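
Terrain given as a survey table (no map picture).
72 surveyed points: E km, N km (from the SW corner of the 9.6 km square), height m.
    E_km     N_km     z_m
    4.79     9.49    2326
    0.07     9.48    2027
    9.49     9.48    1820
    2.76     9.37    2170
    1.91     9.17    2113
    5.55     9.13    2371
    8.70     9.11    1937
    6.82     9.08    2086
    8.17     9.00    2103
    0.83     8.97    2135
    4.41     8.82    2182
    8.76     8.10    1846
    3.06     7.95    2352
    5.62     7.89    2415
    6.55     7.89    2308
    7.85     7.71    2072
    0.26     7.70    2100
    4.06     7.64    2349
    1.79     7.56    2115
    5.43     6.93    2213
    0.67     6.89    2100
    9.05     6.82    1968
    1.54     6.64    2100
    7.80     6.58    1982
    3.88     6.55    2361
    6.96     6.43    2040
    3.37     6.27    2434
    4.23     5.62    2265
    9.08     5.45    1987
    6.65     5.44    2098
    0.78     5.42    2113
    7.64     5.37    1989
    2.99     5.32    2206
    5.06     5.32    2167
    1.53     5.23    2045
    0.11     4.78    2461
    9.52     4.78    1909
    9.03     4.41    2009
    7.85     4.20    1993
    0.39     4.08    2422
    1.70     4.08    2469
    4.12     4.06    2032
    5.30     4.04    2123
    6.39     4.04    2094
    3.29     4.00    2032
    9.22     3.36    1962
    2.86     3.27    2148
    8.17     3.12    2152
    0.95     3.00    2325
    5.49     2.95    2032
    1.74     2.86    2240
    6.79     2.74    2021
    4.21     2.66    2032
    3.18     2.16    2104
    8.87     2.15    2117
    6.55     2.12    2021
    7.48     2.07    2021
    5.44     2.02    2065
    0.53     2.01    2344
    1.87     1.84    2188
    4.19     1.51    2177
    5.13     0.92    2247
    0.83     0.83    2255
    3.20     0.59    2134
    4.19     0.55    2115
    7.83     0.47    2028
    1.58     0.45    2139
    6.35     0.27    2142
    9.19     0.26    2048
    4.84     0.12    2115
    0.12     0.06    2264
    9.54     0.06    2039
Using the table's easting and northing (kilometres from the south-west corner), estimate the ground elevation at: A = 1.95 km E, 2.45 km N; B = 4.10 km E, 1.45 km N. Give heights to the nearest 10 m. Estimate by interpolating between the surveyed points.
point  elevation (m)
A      2270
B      2180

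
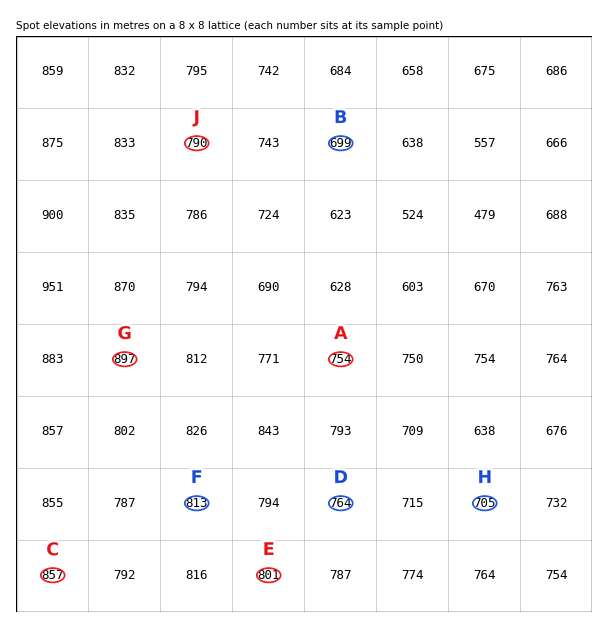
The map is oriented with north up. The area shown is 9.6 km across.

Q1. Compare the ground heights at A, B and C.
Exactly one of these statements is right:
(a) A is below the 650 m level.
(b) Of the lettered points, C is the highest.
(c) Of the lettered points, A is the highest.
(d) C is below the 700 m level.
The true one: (b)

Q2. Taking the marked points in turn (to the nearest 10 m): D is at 760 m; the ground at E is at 800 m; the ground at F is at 810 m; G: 900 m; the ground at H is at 700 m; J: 790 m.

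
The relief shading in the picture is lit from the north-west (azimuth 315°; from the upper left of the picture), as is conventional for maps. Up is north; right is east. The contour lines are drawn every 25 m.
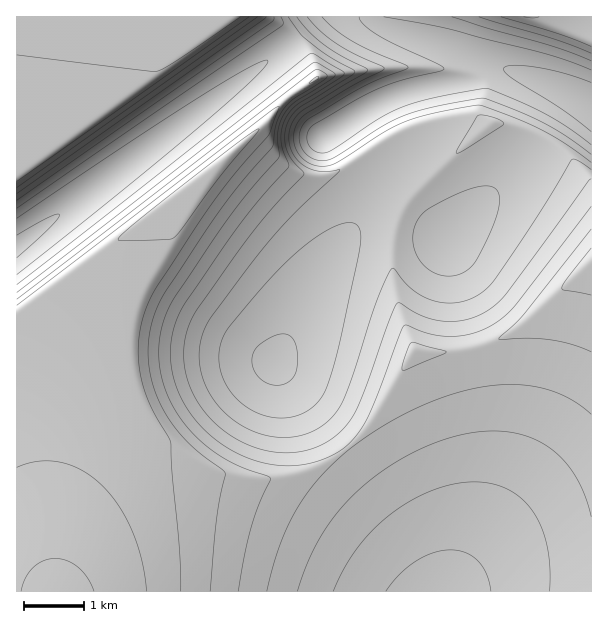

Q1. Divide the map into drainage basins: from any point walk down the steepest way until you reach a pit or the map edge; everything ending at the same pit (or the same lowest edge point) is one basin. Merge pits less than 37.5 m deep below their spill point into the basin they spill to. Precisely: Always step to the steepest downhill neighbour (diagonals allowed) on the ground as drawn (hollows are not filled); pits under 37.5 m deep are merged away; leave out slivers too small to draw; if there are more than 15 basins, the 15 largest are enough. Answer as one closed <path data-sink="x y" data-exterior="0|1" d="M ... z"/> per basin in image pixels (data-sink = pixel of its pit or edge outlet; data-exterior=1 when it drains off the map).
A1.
<path data-sink="275 363" data-exterior="0" d="M464 121l-24 0-30 7-27 14-42 28-17 6-22-1-14-6-36-31-3 0-39 36-111 80-55 43-2 62 1 109 6 77 6 43 2 4 3-1 1-15 6-19 12-24 15-21 16-16 15-10 18-10 25-6 26 0 46 10 35 0 36-10 30-16 25-23 14-21 36-60 42 2 34-9 32-18 68-62 0-80-6-7-28-26-31-18-30-10-5 0-7 6-6 2z"/><path data-sink="591 107" data-exterior="1" d="M591 16l-575 1 1 575 39-1-7-46-6-77-1-109 2-62 55-43 111-80 39-36 3 0 36 31 14 6 22 1 17-6 49-32 29-12 21-5 24 0 18 9 7-6 8-2 22 6 26 12 22 17 24 25z"/><path data-sink="438 591" data-exterior="1" d="M591 264l-67 61-32 18-34 9-42-2-36 60-14 21-25 23-30 16-36 10-35 0-46-10-26 0-25 6-18 10-15 10-16 16-15 21-12 24-6 19-1 15 531 1z"/>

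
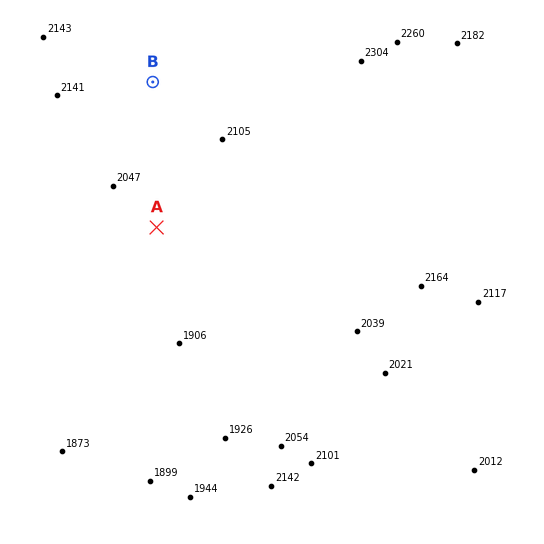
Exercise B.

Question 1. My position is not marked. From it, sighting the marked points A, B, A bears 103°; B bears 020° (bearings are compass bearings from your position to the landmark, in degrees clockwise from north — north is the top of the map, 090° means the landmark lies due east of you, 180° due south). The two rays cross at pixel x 104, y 215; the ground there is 2030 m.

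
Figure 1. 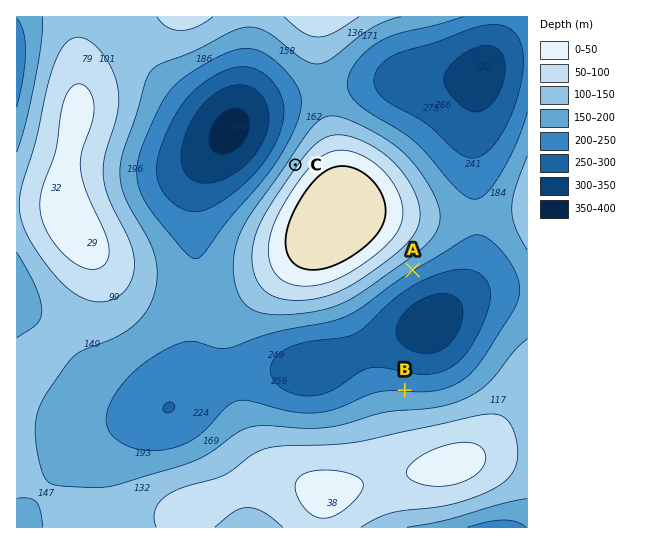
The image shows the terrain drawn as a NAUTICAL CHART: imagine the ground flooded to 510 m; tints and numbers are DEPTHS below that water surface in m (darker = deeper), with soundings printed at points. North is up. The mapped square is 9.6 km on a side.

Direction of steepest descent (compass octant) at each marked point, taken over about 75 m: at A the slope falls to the SE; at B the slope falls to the N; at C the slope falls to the NW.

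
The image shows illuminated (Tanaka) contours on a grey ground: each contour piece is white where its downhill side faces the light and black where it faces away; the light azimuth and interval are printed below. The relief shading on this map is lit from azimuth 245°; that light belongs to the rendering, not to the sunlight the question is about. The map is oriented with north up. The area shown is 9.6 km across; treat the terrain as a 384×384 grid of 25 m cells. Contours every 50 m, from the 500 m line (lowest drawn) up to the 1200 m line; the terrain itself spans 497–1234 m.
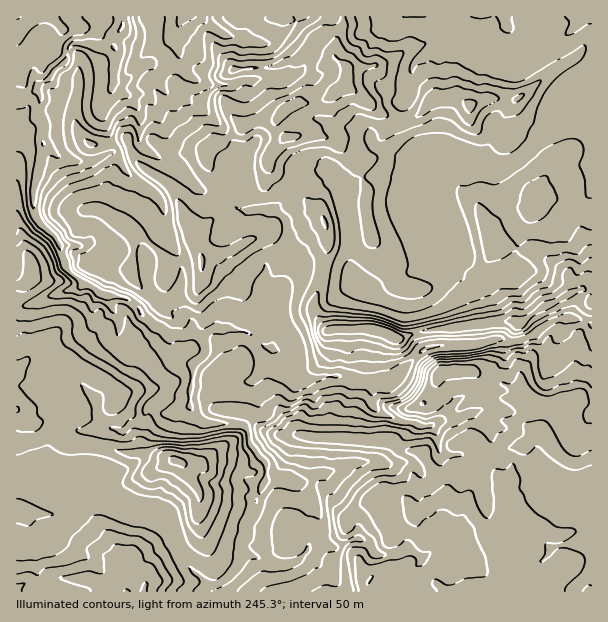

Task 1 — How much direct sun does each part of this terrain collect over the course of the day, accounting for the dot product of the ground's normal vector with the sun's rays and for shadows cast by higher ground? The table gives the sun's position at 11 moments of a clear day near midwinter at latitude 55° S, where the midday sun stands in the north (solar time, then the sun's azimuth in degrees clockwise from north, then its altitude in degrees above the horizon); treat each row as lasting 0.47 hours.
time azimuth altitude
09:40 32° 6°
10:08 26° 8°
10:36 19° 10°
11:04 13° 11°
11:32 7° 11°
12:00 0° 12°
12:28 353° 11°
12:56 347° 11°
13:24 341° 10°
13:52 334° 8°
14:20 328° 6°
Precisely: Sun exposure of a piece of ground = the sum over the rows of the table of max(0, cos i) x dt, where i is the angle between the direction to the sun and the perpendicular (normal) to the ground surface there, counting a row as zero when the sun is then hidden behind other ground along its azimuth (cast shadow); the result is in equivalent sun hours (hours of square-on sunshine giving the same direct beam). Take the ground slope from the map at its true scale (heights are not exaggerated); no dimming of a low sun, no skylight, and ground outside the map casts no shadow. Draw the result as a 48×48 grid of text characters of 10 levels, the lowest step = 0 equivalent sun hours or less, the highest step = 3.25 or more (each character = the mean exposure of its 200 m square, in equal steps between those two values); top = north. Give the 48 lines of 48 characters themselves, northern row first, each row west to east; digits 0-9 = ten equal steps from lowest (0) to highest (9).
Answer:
312243321112235510011104664332334442235442222235
112100002322233451000035535334444432233344222244
122102111332333247654565245565664212311122122453
211014543411344326899852232567641233333222235520
200253223134342343221101212221112455554443464001
002322222334345310012345554332023456677777730012
032432234222323567555676532025322465467556301122
623332245634454323455541100001344400021000012232
331234446644454621553211100000034100000000022333
332225875656445563000134332100000000000011112333
321111441332544541001300001211000000000011124433
323200011262121200004100000023210011100001244322
313553463036411011121000000011111212222213443222
324567654201442002220012221012222222234444443333
325666544420043222220002343123222222234443333322
334444444432035432200012353222222222223333222223
531112123433225443333301234222332222212322211133
561001012233213322344321113223332222211322212234
685000012223311234431011012221333222221333334434
466223532222321343100011100110123222221122245655
234312232222221210000121111111112222232001013776
323630001222212110011112231221123333332122333346
200010000021112000122122422222222333333455676553
001476200001010001122123423432211123445568777202
346665543200100001222122369998743456789987730000
666533454430000000012120179999999999975433100010
555333323344001023320121110000267310000000003344
443355443333554223343111100000000000000223463443
321235665333320354433422100000000069999977633334
212222366543333531123331000000000265433464434444
122232125654422222223433220000001420000233355666
433333122211122334444556666420247720012222267654
333223221111012135554479765664366210111101333221
132211200024455100026687766668710000134344443223
001222232476667777614655777888884123665333224323
000134577769999996310000000112236864322444212333
001000001235688742230000000000001233222322221254
111110000043002221121000000000112135433342222111
222222222200001101100100000146875434333233222221
322222321000000332212421013466455443332212222223
554344322000001112213333225531222332232222222222
122322443210001011113333323411122211013232233222
111233355542000011123223431100120111112322222322
222234446654210011132222010000110111221222222222
333333344543320011211221232473001013221222222333
445655323345430011243103433236764343222232223322
764554432244443101445665442224212433334323323112
321001123321001235444454444212222223433332332222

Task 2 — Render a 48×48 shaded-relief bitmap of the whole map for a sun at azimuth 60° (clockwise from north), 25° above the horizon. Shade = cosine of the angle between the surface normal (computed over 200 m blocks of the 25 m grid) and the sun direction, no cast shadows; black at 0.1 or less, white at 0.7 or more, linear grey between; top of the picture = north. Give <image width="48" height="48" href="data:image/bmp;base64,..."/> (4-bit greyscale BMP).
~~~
<image width="48" height="48" href="data:image/bmp;base64,Qk32BAAAAAAAAHYAAAAoAAAAMAAAADAAAAABAAQAAAAAAIAEAAATCwAAEwsAABAAAAAAAAAAAAAAABEREQAiIiIAMzMzAERERABVVVUAZmZmAHd3dwCIiIgAmZmZAKqqqgC7u7sAzMzMAN3d3QDu7u4A////AMt2d3d4rNzJZneJmZmDF5iIeIiZmZiYiLmImZd4rO23eXeamIhhKKmYiZiHiZiIiamZmHV5zex1ipiHd3ZSe5ipeIh2mYiImpiYdmeL3tlFm5ZVaHZDqmd2d4dnmIiImYiId3i8zbYmq6dWeHY1giZmiHZoiIiImXiIh4rMu4MXu6dWeZUDU1dniHZ5iIiIiZmZmJqpmGEHvLlmipMFVWdoh2eYiJmYibupiJmHZTAYzMp2mnJFRneJh4mYeJmIiJmIiIhkMyE63cuHqFV1VpqpiJmHeZiIiYiIiIdSNDJ7zbuYZUZmZ6qIeJmHiZiIiIh3d3ZDM0es3cyTE0VWZ3VFiYmIiIh3iHd2ZmVndp3d3e0wAzMzQzJYyWd4d4d5mHd2eJu6rN3LvfoANFVmZ3qrx2ipd3ebmXiJmruZze3LqrMUaKuru83bdWmpdmi6mpqZiZd6zMumVmeFa8u83bdDRmiHdnmpm8upmoaLyqpyWJqImrq821M0d3eHZnmpmrqZmXeby6t0iqqKy5m8yqgyWIdmaJypq6qZmHnN3LuFiZmauniZiIcwF3Z4mc6pq6mYiK3sy6uGeJmqpkRURWYwGLu8ud2ompmZrN3KuqqoaJq6hSAkVERmasu9usyomomr3cypvLm4aKuoZAAkQhSqmZmZmJqYm5ms3Lup3aiWeIh3YgBXZY76dVVmNJiJq6qbzMys1jdlhmeIUQWszv/ZiIiHV6mIhpmr3dy8UGdGdniYUlzt3tupmZmZiZeHQZqrzuphBXVHiIiYZHzbqZiIiImZiXaHZ4it+zACZ3ZGqYmIdWrKiHeJmYiImXdleXnfsANXh4c2qZmIdlm5h3iamId3iHU1mnv/MXiIiIYnqZmHdleqdnmqmIdVd1RZu679JGd4iJUoqZmIdUWqZoqpiIY1mHiamO/0BFZ4ioJLuYiZhTXLV7upiHU3qYmZiP9gFWd5qmF7qpmahEjrWcuYiHRImIiYifsBV3iaqkKrqqmYVFvpasqYh2RpmHiZmfgEaJqquSW6mYd3Zo3YarqYh2WJh3iZqvk1eZq7kzmoeIVneKy3abqYh3eah3mqq/pWiYm3FJp1eXVHmruWeaqYd4mph4mqquuHh2hxW5ZEmnNJuplliaqYeJmIeHiaqsuVM2gjuGZGmXNImHVHqqmYiYdmeIiJqsxyFKk5loZXmWVEZ3aLuYiId2RWeZmJmrxiS+dLqId4lDdViaqqp1eHZTN4iZmYmutTfddqh3iJQXhnmpiJdHqHZSSYd5qZmblVjLiIZoiFFal3iZd3WNyFVkepeKupmZhVesqFRoeGSKmJiZd3rtuVaJvLurupiLllaspyV3mWRXZ4iHZp3KunmrzMypqpiaiHastkZol0AnmZh2VZy7ypmru7qYeJmZeJitxjV5l0J7uod2R83M26mZqZiIiImoiKqqlTR6lke7qWVWau7cqqmZmIiImIh5h4iZpyKKlnl1VWVWi97LqpmYiaqImZiIiJqZqBKLuGMTVWeXebzLmZh4qqp4mZqg=="/>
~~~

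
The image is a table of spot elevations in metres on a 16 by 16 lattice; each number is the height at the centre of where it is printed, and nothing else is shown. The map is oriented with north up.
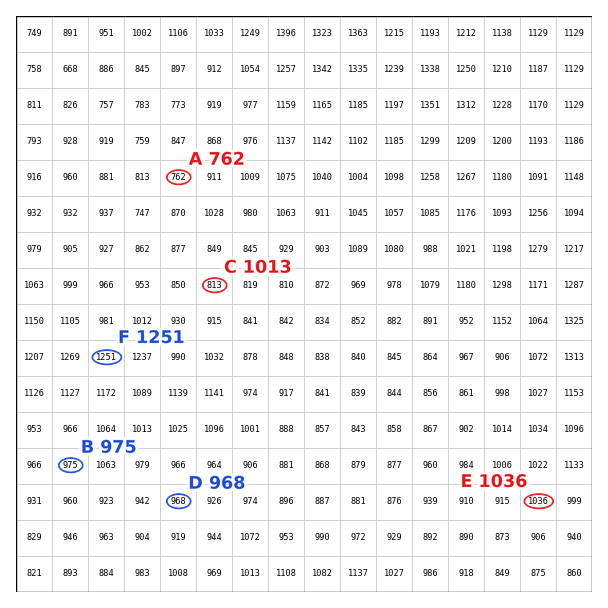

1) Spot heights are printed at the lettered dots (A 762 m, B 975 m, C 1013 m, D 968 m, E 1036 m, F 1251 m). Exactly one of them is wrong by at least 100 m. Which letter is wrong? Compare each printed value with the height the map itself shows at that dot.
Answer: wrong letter C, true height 813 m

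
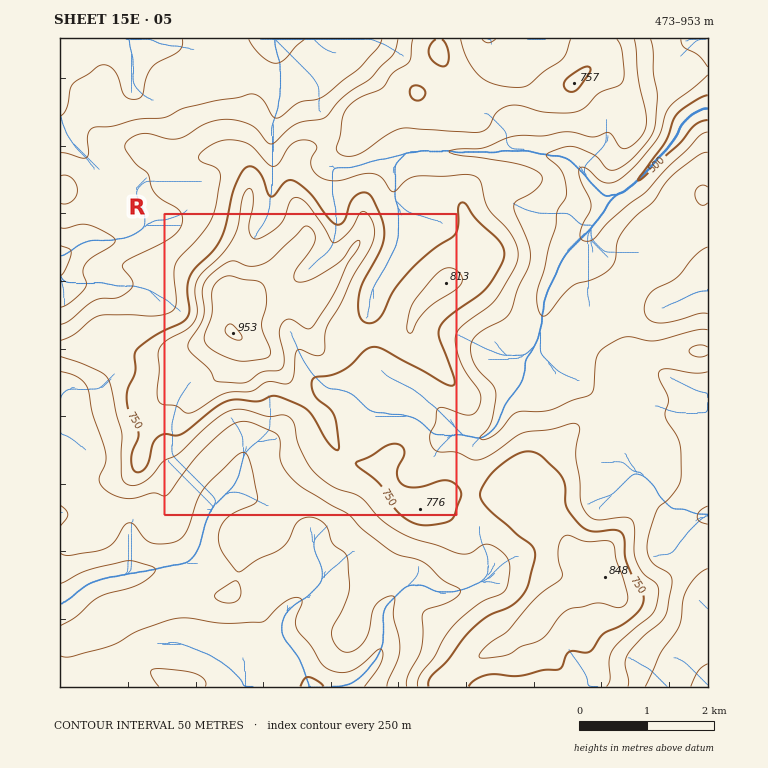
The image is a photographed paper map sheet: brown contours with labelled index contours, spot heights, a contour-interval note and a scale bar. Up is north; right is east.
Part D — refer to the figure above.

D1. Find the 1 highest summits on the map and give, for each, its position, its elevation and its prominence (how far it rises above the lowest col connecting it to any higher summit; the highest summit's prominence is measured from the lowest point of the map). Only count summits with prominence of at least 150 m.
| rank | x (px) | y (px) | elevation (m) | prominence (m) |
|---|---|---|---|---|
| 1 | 233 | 333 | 953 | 480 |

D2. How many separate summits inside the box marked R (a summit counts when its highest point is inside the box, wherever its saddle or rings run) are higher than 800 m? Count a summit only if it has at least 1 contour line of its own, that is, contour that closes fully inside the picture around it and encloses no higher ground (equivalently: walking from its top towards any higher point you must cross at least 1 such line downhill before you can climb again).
2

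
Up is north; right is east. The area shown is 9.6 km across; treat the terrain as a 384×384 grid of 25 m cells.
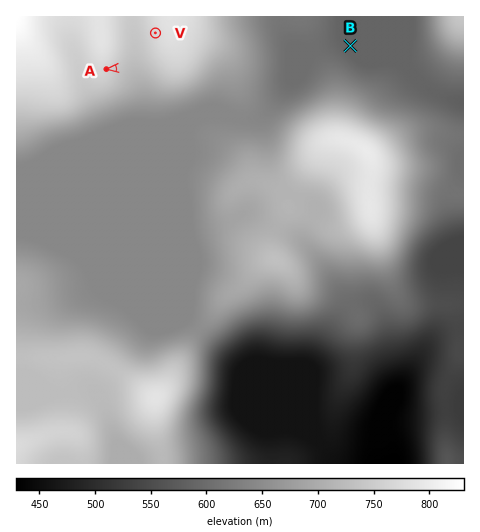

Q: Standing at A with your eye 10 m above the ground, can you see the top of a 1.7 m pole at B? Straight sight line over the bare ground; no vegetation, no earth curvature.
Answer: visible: false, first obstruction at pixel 152 65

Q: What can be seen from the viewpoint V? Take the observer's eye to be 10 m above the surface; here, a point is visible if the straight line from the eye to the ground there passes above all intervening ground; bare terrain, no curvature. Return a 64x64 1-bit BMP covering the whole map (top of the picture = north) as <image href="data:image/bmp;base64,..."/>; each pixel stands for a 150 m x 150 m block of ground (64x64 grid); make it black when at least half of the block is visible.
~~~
<image width="64" height="64" href="data:image/bmp;base64,Qk0+AgAAAAAAAD4AAAAoAAAAQAAAAEAAAAABAAEAAAAAAAACAAATCwAAEwsAAAIAAAAAAAAA////AAAAAAAAEAAAAAAAAAAQAAAAAAAAgBAAAAAAAADgMAAAAAAAAP/wAAAAAAAA//AAAAAAAAD/4AAAAAAAAP/gAAAAAAAAh4AAAAAAAACAADgAAAAAAAAA/AAAAAAAAAH+AAAAAAAAAf8AAAAAAAAD/4AAAAAAAA//wAAAAAD////AAAAAAP///8AAAAAA////wAAAAAD////AAAAAAP///+AAAAAA////4AAAAAD////wAAAAAP////AAAAAA/////AAAAAD////+AAAAAP////8AAAAA/////4AAAAD/////wAAAAP/////gAAAA//////8AAAD//////wAAAP/////+AAAA//////4JAAD//////B/AAP/////8A8AA/////H4D4AD////8PwPgAP////4OA+AA////ngAB4AA///8HgAHgAB///gAAAeAAB//8AAAA4AAD//gAAEBgAAD/8AAA4EAAAH/wAABgQAAAH+AAAHDAAAAPwAAAf8AAAAOAAAAfAAAAAAAAAAAAAAAAAAAAAAAAAAAAAAAAAAABAAAAAAAAAAMAAAAAAAAABwfAAAAAAAAGB8AAAAAAAAQPwAAAAAAACA/AAAAAAAAYD+AAAAAAABAP+AAAAAAAMA/8AAAAAADwD/wAAAAAAOAP/AAAAAAA4A/8AAAAAADgD/wAAAAAAA=="/>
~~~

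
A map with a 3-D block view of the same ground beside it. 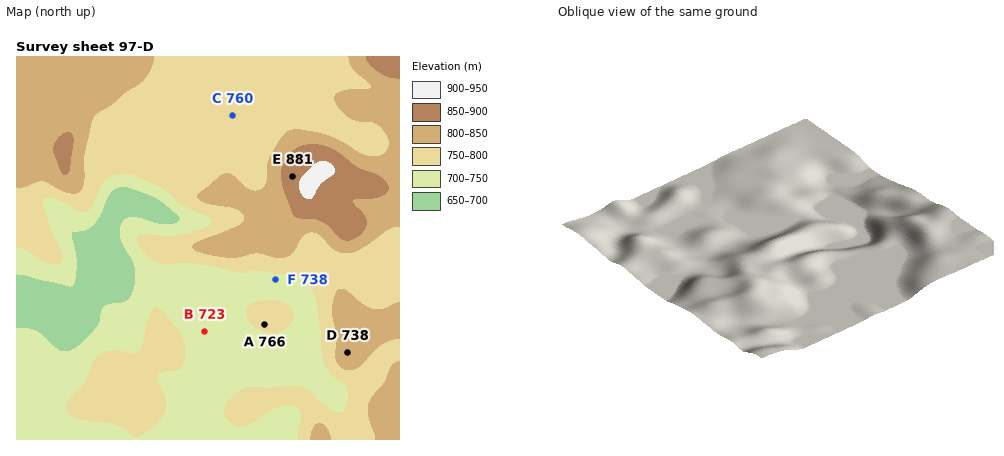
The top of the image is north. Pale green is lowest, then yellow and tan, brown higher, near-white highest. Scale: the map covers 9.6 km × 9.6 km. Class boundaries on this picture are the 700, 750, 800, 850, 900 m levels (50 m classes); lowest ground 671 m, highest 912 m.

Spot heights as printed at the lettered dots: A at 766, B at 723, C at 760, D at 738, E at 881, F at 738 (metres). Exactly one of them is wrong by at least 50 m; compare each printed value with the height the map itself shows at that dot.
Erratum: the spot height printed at D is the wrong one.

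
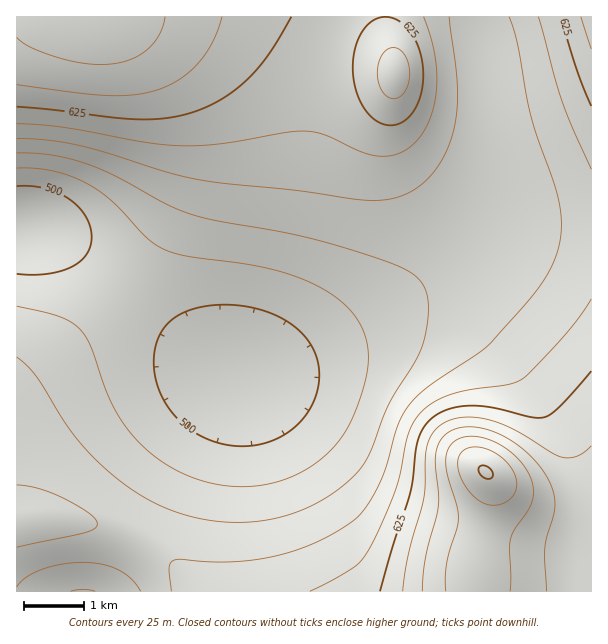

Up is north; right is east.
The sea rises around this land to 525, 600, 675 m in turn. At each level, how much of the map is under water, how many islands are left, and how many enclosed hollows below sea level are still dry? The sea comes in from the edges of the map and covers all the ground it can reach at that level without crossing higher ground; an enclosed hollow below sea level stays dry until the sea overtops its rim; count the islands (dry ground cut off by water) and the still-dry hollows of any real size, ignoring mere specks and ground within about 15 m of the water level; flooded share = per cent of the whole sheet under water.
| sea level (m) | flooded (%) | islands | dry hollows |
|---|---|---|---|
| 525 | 20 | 0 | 0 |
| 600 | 70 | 0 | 0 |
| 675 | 93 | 0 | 0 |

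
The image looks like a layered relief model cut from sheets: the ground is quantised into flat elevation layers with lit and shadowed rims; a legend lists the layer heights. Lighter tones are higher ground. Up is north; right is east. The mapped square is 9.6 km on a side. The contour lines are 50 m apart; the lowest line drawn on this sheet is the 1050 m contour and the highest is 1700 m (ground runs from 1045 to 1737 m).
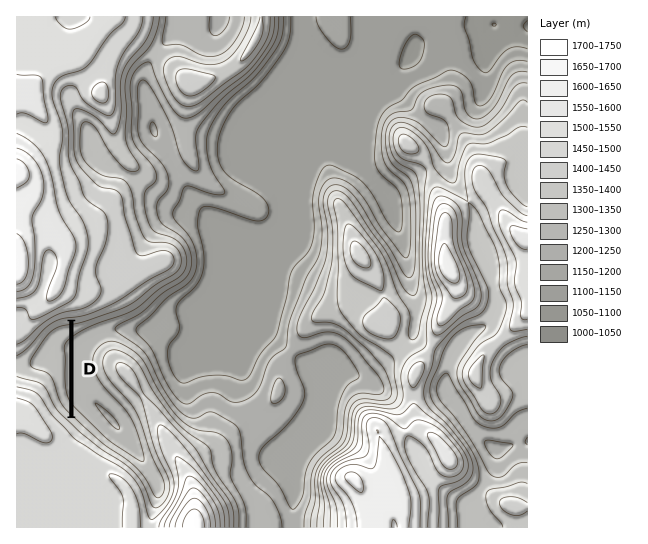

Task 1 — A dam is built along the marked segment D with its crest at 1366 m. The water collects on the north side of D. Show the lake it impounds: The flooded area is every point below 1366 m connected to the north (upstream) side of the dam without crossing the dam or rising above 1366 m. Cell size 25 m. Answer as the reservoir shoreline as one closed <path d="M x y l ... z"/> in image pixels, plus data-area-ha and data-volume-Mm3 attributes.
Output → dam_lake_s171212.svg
<path d="M69 323l-7 0-9 4-12 11-18 27 3 6 5 2 10 2 8 6 10 24 8 10 2-1 0-91z" data-area-ha="80" data-volume-Mm3="30.70"/>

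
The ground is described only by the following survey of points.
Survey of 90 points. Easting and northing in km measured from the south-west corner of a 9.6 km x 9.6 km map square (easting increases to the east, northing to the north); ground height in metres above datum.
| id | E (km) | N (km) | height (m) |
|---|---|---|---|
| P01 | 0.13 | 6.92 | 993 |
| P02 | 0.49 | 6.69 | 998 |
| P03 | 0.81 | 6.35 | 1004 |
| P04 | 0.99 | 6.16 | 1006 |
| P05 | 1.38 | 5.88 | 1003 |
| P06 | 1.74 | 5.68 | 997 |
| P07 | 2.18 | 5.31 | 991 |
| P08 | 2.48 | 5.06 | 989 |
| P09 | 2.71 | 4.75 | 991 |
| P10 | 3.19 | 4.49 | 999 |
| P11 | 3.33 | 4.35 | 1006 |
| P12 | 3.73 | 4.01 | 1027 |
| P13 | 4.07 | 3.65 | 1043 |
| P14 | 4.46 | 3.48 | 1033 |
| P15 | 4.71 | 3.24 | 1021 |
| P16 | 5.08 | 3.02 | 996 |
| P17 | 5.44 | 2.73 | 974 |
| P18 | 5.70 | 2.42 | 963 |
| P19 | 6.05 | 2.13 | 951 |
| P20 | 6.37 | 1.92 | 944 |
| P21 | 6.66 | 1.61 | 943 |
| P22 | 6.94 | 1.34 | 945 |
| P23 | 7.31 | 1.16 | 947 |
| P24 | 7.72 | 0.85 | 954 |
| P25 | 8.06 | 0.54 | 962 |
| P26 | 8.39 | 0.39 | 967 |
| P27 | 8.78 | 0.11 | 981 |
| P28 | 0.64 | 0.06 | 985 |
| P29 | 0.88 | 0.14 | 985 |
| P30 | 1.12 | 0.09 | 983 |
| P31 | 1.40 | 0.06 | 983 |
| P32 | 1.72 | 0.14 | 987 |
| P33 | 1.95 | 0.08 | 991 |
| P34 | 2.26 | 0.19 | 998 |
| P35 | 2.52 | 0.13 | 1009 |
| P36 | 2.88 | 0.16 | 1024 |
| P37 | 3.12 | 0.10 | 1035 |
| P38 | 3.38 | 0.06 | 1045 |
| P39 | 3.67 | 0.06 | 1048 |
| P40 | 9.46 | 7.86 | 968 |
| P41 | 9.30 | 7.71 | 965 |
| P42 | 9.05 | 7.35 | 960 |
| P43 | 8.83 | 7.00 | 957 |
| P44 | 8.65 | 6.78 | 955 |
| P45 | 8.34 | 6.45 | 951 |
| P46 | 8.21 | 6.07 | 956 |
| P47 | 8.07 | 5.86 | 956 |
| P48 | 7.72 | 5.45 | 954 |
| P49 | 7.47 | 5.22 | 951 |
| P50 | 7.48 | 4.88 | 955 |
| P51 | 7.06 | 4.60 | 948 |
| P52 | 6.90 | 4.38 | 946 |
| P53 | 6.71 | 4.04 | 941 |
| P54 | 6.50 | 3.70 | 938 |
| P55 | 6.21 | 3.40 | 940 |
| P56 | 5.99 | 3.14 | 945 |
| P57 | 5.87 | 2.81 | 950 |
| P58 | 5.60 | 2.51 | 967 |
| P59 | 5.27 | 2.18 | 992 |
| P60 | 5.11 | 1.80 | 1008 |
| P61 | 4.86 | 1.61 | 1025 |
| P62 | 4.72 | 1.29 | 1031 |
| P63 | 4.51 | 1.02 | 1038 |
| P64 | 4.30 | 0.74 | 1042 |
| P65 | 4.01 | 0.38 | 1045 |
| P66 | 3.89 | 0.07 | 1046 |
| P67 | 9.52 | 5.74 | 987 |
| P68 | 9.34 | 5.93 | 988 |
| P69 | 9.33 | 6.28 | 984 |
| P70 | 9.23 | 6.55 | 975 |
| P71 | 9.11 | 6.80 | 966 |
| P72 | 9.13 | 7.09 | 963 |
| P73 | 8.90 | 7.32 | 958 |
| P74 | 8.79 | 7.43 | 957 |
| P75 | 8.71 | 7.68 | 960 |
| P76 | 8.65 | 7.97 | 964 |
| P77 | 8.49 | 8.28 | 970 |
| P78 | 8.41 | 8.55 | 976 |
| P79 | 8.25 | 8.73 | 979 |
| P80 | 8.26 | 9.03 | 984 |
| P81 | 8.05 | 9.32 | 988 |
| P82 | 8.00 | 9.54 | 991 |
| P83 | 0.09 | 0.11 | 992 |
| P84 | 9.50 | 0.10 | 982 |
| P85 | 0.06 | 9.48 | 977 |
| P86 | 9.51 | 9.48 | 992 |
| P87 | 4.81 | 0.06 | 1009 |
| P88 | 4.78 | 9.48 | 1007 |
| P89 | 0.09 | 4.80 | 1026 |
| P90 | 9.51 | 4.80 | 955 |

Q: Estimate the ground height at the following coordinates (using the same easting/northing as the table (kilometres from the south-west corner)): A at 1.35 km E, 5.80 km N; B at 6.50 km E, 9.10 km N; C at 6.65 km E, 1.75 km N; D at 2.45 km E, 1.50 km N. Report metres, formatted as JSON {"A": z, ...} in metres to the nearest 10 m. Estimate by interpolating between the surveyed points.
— {"A": 1010, "B": 990, "C": 940, "D": 1020}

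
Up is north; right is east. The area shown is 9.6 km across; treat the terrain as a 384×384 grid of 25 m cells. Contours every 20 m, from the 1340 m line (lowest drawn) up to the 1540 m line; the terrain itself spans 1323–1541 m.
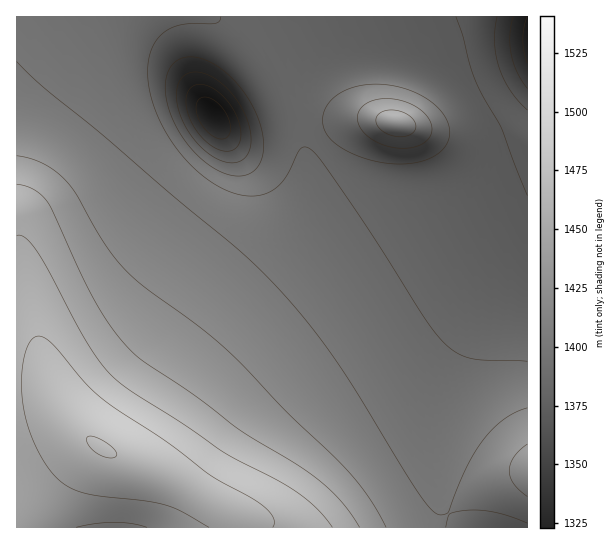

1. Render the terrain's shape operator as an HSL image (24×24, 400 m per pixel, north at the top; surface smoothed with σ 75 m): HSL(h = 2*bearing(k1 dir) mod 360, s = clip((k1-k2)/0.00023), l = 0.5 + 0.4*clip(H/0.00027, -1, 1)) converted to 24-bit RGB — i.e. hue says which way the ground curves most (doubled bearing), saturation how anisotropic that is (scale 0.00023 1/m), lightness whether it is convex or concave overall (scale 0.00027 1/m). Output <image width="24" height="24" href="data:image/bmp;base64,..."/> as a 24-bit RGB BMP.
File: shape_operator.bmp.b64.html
<image width="24" height="24" href="data:image/bmp;base64,Qk32BgAAAAAAADYAAAAoAAAAGAAAABgAAAABABgAAAAAAMAGAAATCwAAEwsAAAAAAAAAAAAAmG+Cn2iIoWWLmGiKh3KHcYOBZo9+ZZt/bp+KdKGgdJamcZKrb5mtc6SofZiSjHyJkWmMj2KRgmWOgmePp2CHqFaXnFehhmSWkW58mmZ8nmWAmmyJiXaScoaZZaCpXrSyYrazaKmybpmsc5GleI6bfoqQjHp+kmp7kmSCjmaKgWuKc2qLj2SbrFqvlVqugGiljmx9lGp7k3OCin2TeYufbpivZqO4Y6y5ZK+yaJ+ldJCVe4qJiIB5jXZwkWhokWRvjmh6iW6EfnGGcG6JaGyOeGOfhmOvem+tjW2Ei3iCgJCMeaOgcqmwbaOzbJuucJSido6SdYaGg4J0iX5tjXloj3Jmj2tnjGtviHB6hXWCe3WEcXOHaneMZ4CRaomYdY6gi3WLfpCEdKeLbbGbba2mcpmfeIWQhnmIiHN1hnBvhXZtiXpri3lrinZtiXNwhnR1hHh9gXqCeXiDc3mGbn2KaoiOapOJbJl1fYeKdaJ5arJ7aKyGcJeKeYOFhnJ0i2xrjGtqi2xrhXRxhnpyhnt0hXp2hHl4g3p8gnx/f3yBenqCdnyFcYGIbYyLbJCAa5ZtfZR6d65tarBnaZxvdIJ2gnByiWprim1riXBuh3NyhHd3g3t6gnx7gnx7gnx9gX1/gX2Af32Be3yBeH6DdYOGcYmEb416cZFtg590g7JpfKdqeIlzfHN5f291hm9xh3Ryhnd2hHl5g3t8gnx9gn1+gX1+gX1/gX1/gX2AgH2BfH2Ben+CeISEdYaAc4l3d4xxi6dvjbFohZxvgnd9fm2EgXGCgXd6g3p5g3x7gnx8gn19gn1+gX1+gX1/gX1/gX1/gX6AgH6Afn2AfH+BeoKBeIR+doZ3e4h0kqxrkq5ph5N0fHSDemyHfnKEgnqBgX19gn59gn19gn19gX1+gX1+gX1/gX1/gX5/gX6AgH6Af36Afn+AfIGAe4J9eoR5foV4l69plKprhYt4eXCFeGyHfXSEgXuBgX19gX59gX59gX59gX1+gX1+gX1+gX5/gX5/gX5/gH6AgH6Af35/foB/fYF9fYJ8f4N7mbFok6ZthId5d22HeG2HfXaDgXyAgX59gX59gX59gX5+gX5+gX5+gX1+gX5+gX5/gX5/gH5/gH5/gH9/f39/foB+f4B9gIF9mLFokKBwgniFd2uIeG6HfXeDgH1/gX59gX9+gX9+gX9/gX6Bgn2Agn1/gX5+gX5/gX5/gH5/gH5/gH9/f39/f39/gIB+gIB+lbBpjJlzfXaFd2qJeW+GfniCgH1/gX9+gIF+foODfH+Hf3qHhnqFg3x/gn1+gX5+gX5/gH5/gH5/gH5/gH9/gH9/gH9/gH9/lKV7ipB7fXKHeWqKe3GGf3qBgH5+foJ+eouGc4+XbXSchmyZkHKIiHl7g319gX5+gH5/gH5/gH5+gH5+gH9/gH9/gH9/gH9/nY6HnHWTjmaXgGiOfnOGgHuBfoJ+d5CCaK2fV57BXEjCtky2omR1j3x1hIB8gX59gn17g354hIF2g4R3f4J7f4B+gH9/gH9/n4tsnmRul2OFjWuLhHWFgX2AeI58Y7eGSuPBJHTrmgvc1CR3tXFXlYtyhn96h3JxkmtcnXlGoaA/epxMaZBidIZ5fYF/f3+Amothlmtjj2hyiHF9g3l/fYd7aaxtS+t0JvrCNAC0pgB760ESxLZUl5dxjG12oEVhuRocy20OltgUHtY1P7SLZJKUeICEfYKEj4dpjHhsiHJyhHh6g4B8fJZ0adJXRf83J5dzMwAxnwAO4fQpncZajI91kliasybIyzPulZrmleP4Q6r+LFfWWlydcoaPY7eqhoR1hX52g3x5gn58god7hqdqm+ZI3/QMTAAsMwAvY9cdcvZBeLRldYWLUV2lKW3iU8n/muTyrn3j3R/srjG6i2KVY7aDVMWVgoJ7goB8gX99goF9hot5oK9l4co7zwAKbgBtEUy1Nv90VNpdcZxxdYiGXpmSOLp5KtUbvNISxVMOsiUumVJqgaNpV8NWTLtkgIB+gIB+gIB+goJ+jIx4qphl0E042QOcTQDbKtz1TuOaaax6eol8e4J9cod0bJJfg5xLn5VDmXVOjm5kh3p1kLpgfsFQY69KgIB/gIB/gIB/goF+ioR5nXVrt0x/ozHNPFrUVMrNaK2SeY2AfoJ+gIB/f4F9gIJ6g4R4hIF4gn96gX59h4d7tcFcrr9Ok6ZLgIB/gIB/gIB/gYB+hn57j3R7nWebdGGnZoapb52deYuFfoJ/gIB/gH9/gH9/gH9/gH9/gH9/gH9/gH9/hoR8wKZdwJ1OqYhL"/>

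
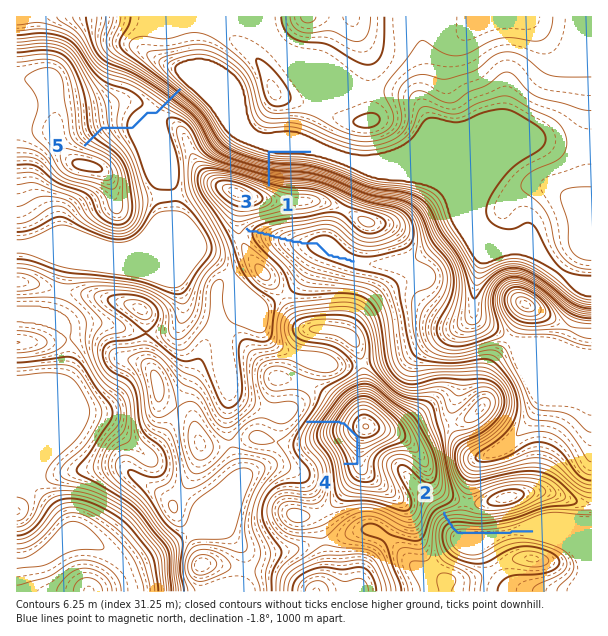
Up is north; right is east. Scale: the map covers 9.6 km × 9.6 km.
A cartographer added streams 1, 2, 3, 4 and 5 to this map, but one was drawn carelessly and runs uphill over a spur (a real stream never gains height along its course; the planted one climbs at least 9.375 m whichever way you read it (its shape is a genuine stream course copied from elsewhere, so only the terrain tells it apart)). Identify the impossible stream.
4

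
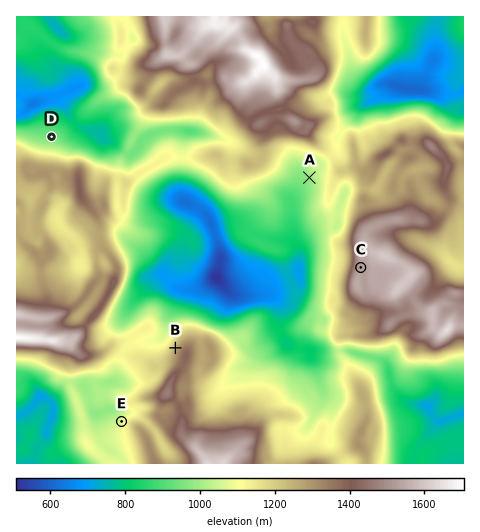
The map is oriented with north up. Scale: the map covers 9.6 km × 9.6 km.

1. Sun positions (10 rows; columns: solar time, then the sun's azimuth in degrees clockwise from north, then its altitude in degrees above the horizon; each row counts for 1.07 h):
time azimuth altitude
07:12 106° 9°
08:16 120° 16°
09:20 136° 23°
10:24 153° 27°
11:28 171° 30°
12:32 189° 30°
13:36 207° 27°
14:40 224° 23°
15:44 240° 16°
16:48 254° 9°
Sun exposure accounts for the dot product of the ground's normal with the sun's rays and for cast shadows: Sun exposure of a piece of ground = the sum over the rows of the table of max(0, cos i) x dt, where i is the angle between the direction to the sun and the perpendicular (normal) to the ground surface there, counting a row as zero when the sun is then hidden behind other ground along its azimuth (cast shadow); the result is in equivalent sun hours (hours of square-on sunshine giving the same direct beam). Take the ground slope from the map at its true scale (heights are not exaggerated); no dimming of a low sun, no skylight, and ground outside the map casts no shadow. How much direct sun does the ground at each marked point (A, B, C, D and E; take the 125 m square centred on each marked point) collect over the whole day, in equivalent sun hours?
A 4.3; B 2.4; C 3.6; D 1.5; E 2.9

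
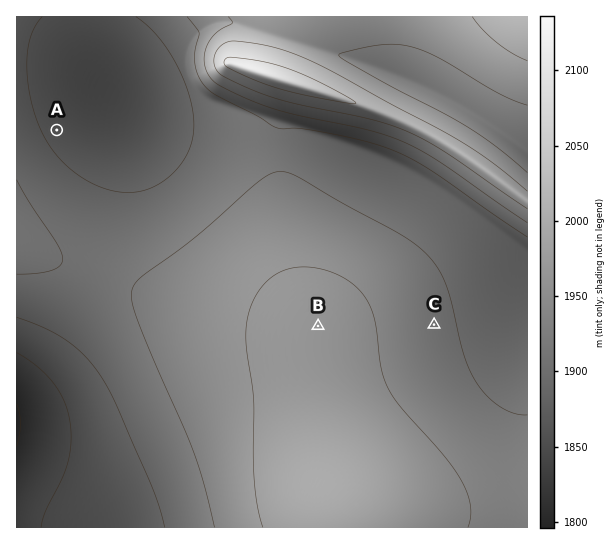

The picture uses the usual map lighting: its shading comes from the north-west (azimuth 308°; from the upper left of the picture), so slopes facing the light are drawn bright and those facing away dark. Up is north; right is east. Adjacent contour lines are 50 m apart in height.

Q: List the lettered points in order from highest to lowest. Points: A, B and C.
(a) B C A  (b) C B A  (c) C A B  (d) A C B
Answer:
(a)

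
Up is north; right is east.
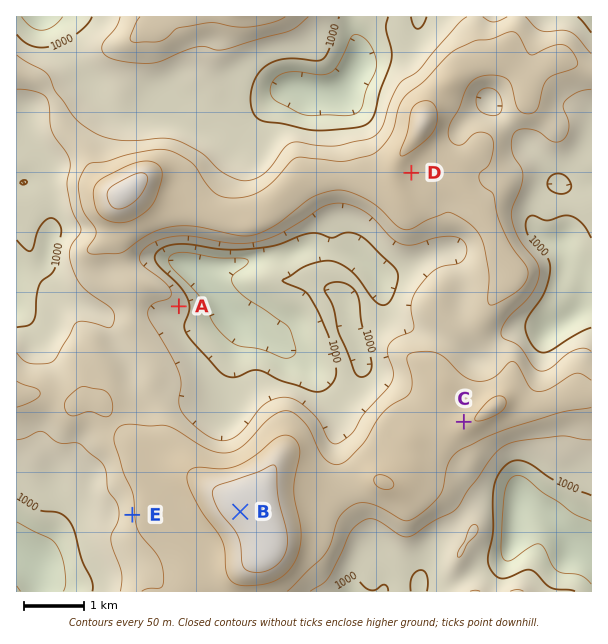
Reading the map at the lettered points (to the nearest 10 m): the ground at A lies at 1020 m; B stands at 1220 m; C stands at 1140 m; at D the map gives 1120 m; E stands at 1090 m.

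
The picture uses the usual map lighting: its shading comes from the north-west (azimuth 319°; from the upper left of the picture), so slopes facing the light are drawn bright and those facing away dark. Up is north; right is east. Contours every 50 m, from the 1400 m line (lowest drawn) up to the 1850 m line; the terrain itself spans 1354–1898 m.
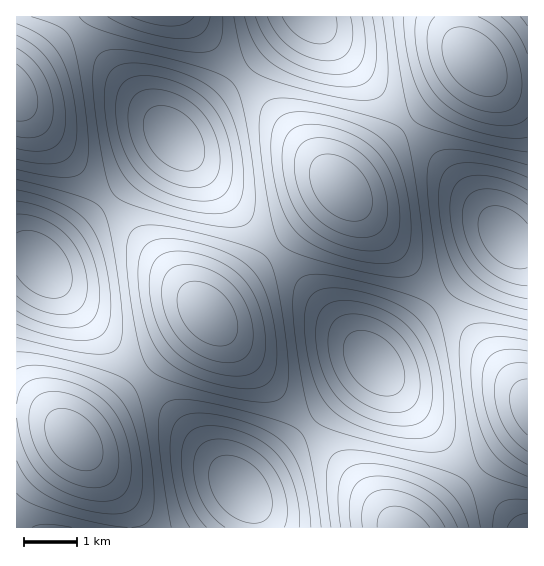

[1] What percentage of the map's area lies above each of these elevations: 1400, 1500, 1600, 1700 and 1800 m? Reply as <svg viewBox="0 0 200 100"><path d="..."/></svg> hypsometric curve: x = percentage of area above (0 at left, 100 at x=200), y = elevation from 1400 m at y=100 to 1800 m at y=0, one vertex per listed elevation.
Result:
<svg viewBox="0 0 200 100"><path d="M188 100l-28-25-40-25-58-25-36-25"/></svg>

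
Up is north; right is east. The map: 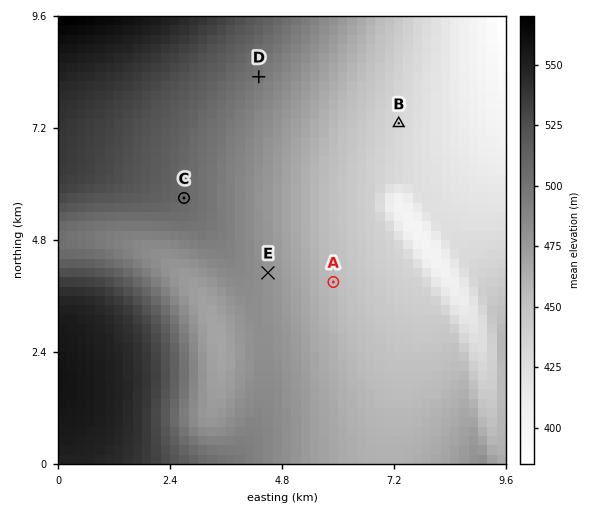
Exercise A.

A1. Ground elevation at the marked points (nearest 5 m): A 455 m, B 430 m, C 505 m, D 495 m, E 480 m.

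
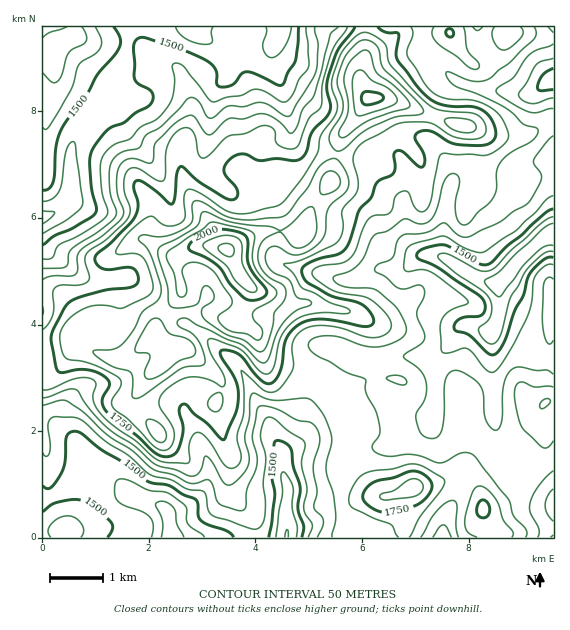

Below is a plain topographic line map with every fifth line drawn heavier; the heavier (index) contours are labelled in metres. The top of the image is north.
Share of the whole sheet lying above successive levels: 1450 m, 96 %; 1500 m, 87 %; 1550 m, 78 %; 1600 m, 67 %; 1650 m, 52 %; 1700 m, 38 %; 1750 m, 27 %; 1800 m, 18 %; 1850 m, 11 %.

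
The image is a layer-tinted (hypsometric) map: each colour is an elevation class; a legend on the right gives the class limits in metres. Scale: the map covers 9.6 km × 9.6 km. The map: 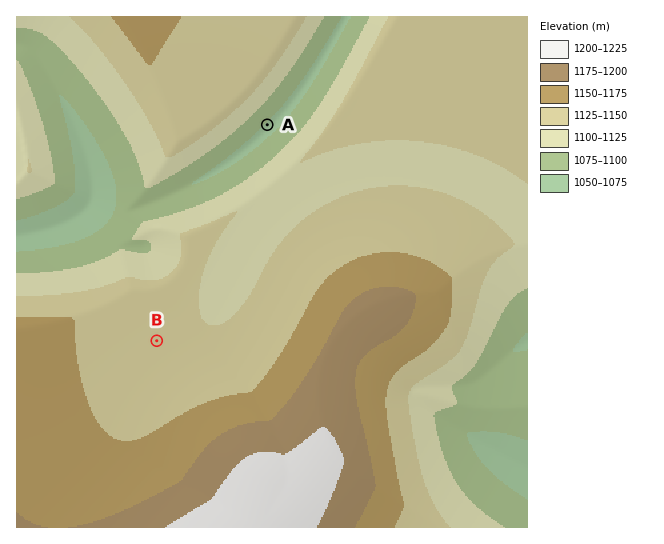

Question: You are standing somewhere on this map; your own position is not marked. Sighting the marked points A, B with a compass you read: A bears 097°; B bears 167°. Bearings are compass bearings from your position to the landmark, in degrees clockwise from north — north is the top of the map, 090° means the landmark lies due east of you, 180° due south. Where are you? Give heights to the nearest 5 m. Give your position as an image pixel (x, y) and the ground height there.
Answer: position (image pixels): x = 102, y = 104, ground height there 1100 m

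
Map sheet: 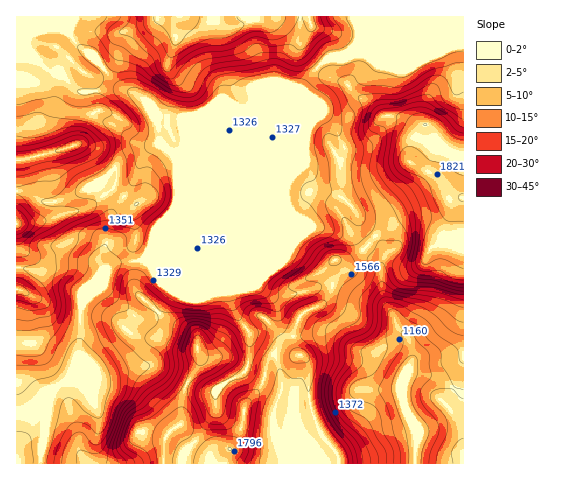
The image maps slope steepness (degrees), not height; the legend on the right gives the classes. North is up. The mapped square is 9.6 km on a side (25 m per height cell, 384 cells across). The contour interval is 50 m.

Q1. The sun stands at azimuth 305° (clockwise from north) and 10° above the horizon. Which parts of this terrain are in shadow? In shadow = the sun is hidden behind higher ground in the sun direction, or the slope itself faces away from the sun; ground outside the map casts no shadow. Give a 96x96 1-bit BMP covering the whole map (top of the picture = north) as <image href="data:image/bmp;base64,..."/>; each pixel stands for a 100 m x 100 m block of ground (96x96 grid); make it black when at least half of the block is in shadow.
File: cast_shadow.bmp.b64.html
<image width="96" height="96" href="data:image/bmp;base64,Qk2+BAAAAAAAAD4AAAAoAAAAYAAAAGAAAAABAAEAAAAAAIAEAAATCwAAEwsAAAIAAAAAAAAA////AAAAAAAAAAAAAAH/AAP//gAAAAAAAAP/AAP//gAAAAAAQAH/AAP//gAAAAAAYAD/gAP//wAAAAAAYAD/gAH//wAAAAAAYAB/gAH//wAAAAAABgB/gAf//wAAAAAABwB/gB///wAAAAAAB4B/gD///gAAAAAAB8B/AD///AAAAAAAA8B/AH///AAAAAAAA+A/AP//+AAAAAAAA/A/AP//+AAAAAAAB/AfAP//+AAAAAAAB/gPAP//+AAAAAAAB/wHAf///AAAAAAAB/8DAf///AAAAAAAB/+DAf///gAAAAAAA//CAf///wAAAAAAAf/gAf///wAB8AAAAP/gAf///wAD8AAAAH/gAf///wAH+AAAAB/AAf///wAD/AAAAAPAAf///wAD/wAAAAPAAP///wAB/4AAAMPAAD///wAB/8AAAMOAAH///wAB/4AAAAEAA////wAF/4AAAAAAB////wAf/4AAAAAAB////wAf/wAAAAAAB////wAf/wAAAAAAA////gAf/wAAAAAAAf8//AAf/wAAAAAAAH///f+f/wAAAAAAAB////+P/4AAAAAAAA////8B//gAAAAAAAf///8B//gAAAAAAAP/P/8B//gAAAAAAAP/D/8B//gAAAAAAAH+B/MA//gAAAAAAAD+A+AAf/gAAAAAAAB8AeAA//wAAAAAAAAcAOB///wAAAAAAAAMAGB///wAAAAAAAAMAAAf//wwAAAAAAAEAAB///44AAAAAAAAAAD///44AAAAAAAAAAD///8/AAAAAAAAAAD///4/wAAAAAAAAAD///4/4AAAAAAAAAB///x/8AAAAAAAAAAgf/h/8AAAAAAAAAAAD/B/8AAAAAAAAAAAAPA/8AAAAAAAAAAAACAP8AAAAAAAAAAAAAAH4AAAAAAAAAAAPwAD4AAAAAAAAAAAf//B4AAAAAAAAAAH///hwAAAAAAAAAA////wwAAAAAAAAAD////gwAAAAAAAAAD////gAAAAAAAAAAD////gAAAAAAAAAAB////gAAAAAAAAAAAD///gAAAAAAAAAAAAP//gAAAAAAAAAAAAD//gAAAAAAAAAAAAA//+AAAAAAAAAAAAAY/8AAAAAAAAAAAAAAf8AAAAAAAAAAAAAAH4AAAAAAAAAAAAAADwAAAAAAAAAAAAAABgAAMAAAAAAAAAAAAAAH/AAAAAAAAAAAAAA//4AAAAAAAAAAAAD//+AAAAAAAAAAAAP///AAAAAAAAAAAAP///wAAAAAAAAAAAP////gAAAAAAAA/AP////wAAAAAAAB/AP////wAAAAAAAAfAf////wAAAAAAAAOA/////4AAAAAAAAEAf/////AAAAAAAAAAf/////4AAAAAAAAAf///7//AAAAAAAAAP///x//AAAAAAAAAP///5//AAAAAAAAAH///8/+AAAAAAAAAB///8/+AAAAAAAAAAIf9+f8AAAAAAAAAAAP5+P4AAAAAAAAAAABgePgAAAAAAAAAAAAAcHgAAAAAAAAAAAAAMPgAAAA="/>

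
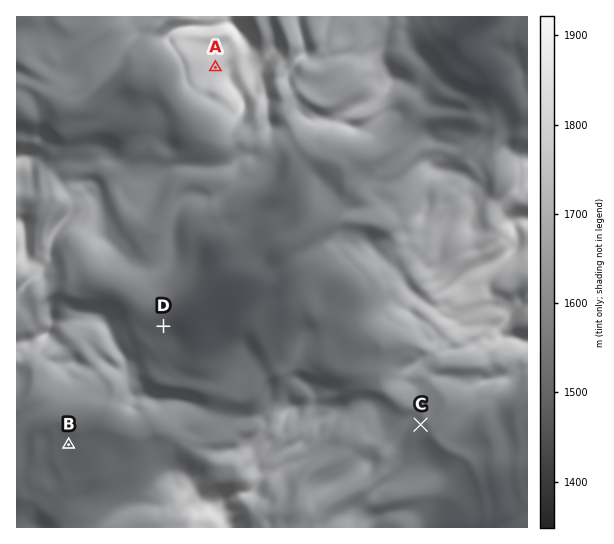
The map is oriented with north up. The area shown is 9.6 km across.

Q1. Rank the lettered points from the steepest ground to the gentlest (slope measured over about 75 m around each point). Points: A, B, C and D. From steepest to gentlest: C D A B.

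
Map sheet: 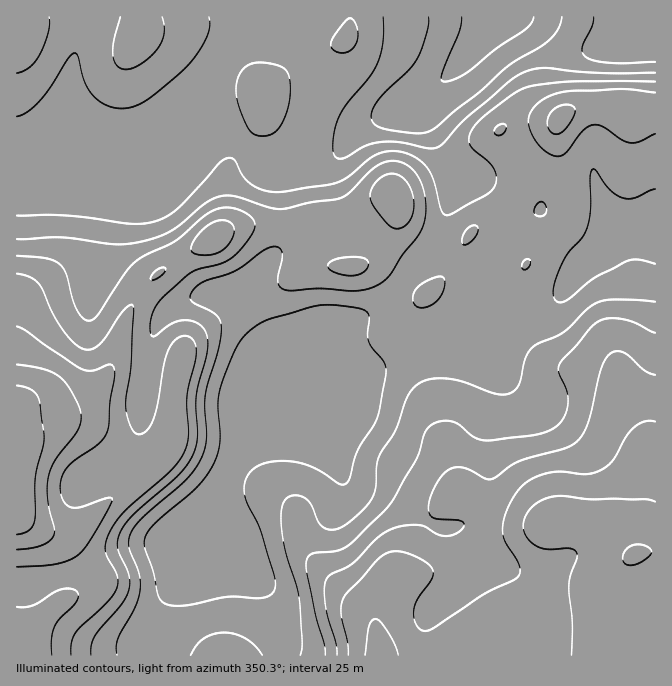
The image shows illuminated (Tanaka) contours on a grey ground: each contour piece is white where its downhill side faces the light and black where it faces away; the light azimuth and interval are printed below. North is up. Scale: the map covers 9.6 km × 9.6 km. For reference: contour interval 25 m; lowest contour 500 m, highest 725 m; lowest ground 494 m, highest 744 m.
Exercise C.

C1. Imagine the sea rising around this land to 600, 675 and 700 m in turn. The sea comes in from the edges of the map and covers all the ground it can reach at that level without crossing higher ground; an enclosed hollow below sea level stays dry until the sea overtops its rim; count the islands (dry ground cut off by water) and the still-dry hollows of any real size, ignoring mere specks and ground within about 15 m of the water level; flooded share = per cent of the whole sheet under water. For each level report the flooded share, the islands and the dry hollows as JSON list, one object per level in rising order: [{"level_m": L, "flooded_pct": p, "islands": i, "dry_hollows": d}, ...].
[{"level_m": 600, "flooded_pct": 53, "islands": 0, "dry_hollows": 0}, {"level_m": 675, "flooded_pct": 86, "islands": 0, "dry_hollows": 0}, {"level_m": 700, "flooded_pct": 94, "islands": 0, "dry_hollows": 0}]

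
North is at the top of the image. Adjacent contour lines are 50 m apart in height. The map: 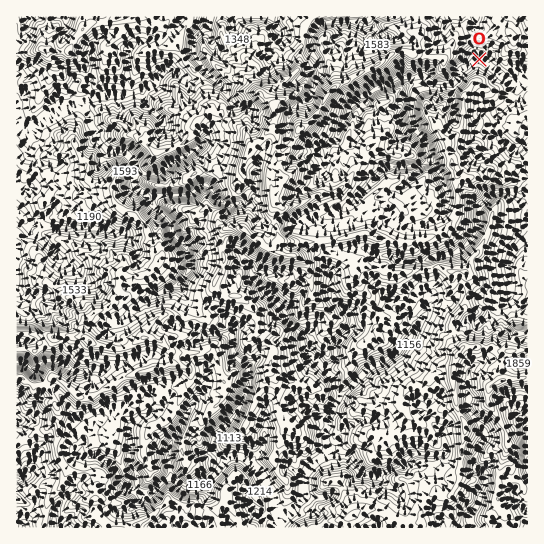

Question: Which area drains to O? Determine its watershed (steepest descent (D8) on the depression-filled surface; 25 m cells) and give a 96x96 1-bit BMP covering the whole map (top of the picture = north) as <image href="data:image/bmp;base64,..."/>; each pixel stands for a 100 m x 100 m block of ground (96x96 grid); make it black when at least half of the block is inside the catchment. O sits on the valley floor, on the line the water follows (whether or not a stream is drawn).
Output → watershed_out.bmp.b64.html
<image width="96" height="96" href="data:image/bmp;base64,Qk2+BAAAAAAAAD4AAAAoAAAAYAAAAGAAAAABAAEAAAAAAIAEAAATCwAAEwsAAAIAAAAAAAAA////AAAAAAAAAAAAAAAAAAAAAAAAAAAAAAAAAAAAAAAAAAAAAAAAAAAAAAAAAAAAAAAAAAAAAAAAAAAAAAAAAAAAAAAAAAAAAAAAAAAAAAAAAAAAAAAAAAAAAAAAAAAAAAAAAAAAAAAAAAAAAAAAAAAAAAAAAAAAAAAAAAAAAAAAAAAAAAAAAAAAAAAAAAAAAAAAAAAAAAAAAAAAAAAAAAAAAAAAAAAAAAAAAAAAAAAAAAAAAAAAAAAAAAAAAAAAAAAAAAAAAAAAAAAAAAAAAAAAAAAAAAAAAAAAAAAAAAAAAAAAAAAAAAAAAAAAAAAAAAAAAAAAAAAAAAAAAAAAAAAAAAAAAAAAAAAAAAAAAAAAAAAAAAAAAAAAAAAAAAAAAAAAAAAAAAAAAAAAAAAAAAAAAAAAAAAAAAAAAAAAAAAAAAAAAAAAAAAAAAAAAAAAAAAAAAAAAAAAAAAAAAAAAAAAAAAAAAAAAAAAAAAAAAAAAAAAAAAAAAAAAAAAAAAAAAAAAAAAAAAAAAAAAAAAAAAAAAAAAAAAAAAAAAAAAAAAAAAAAAAAAAAAAAAAAAAAAAAAAAAAAAAAAAAAAAAAAAAAAAAAAAAAAAAAAAAAAAAAAAAAAAAAAAAAAAAAAAAAAAAAAAAAAAAAAAAAAAAAAAAAAAAAAAAAAAAAAAAAAAAAAAAAAAAAAAAAAAAAAAAAAAAAAAAAAAAAAAAAAAAAAAAAAAAAAAAAAAAAAAAAAAAAAAAAAAAAAAAAAAAAAAAAAAAAAAAAAAAAAAAAAAAAAAAAAAAAAAAAAAAAAAAAAAAAAAAAAAAAAAAAAAAAAAAAAAAAAAAAAAAAAAAAAAAAAAAAAAAAAAAAAAAMAAHAAAAAAAAAAAB//A/4AAAAAAAAAAB/////AAAAAAAAAAB/////gAAAAAAAAAB/////wAAAAAAAAAB/////wAAAAAAAAAA/////4AAAAAAAAAB/////4AAAAAAAAAD/////4AAAAAAAAAB/////4AAAAAAAAAB/////4AAAAAAAAAA/////4AAAAAAAAAA/////4AAAAAAAAAA/////wAAAAAAAAAB/////wAAAAAAAAAA/////wAAAAAAAAAA/////wAAAAAAAAAAf////gAAAAAAAAAAf////gAAAAAAAAAAP////gAAAAAAAAAAP////wAAAAAAAAAAH////4AAAAAAAAAAB////8AAAAAAAAAAA////8AAAAAAAAAAA////8AAAAAAAAAAAf///8AAAAAAAAAAAf///8AAAAAAAAAAAP///8AAAAAAAAAAAH///8AAAAAAAAAAAD///+AAAAAAAAAAAB////AAAAAAAAAAAAf///gAAAAAAAAAAAH///gAAAAAAAAAAAB///gAAAAAAAAAAAA///gAAAAAAAAAAAAP4fgAAAAAAAAAAAAAAfgAAAAAAAAAAAAAAPgAAAAAAAAAAAAAADgAAAAAAAAAAAAAAAAAAAAAAAAAAAAAAAAAAAAAAAAAAAAAAAAAAAAAAAAAAAAAAAAA="/>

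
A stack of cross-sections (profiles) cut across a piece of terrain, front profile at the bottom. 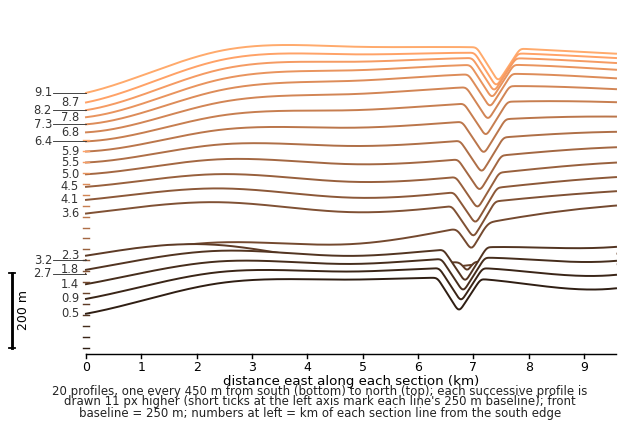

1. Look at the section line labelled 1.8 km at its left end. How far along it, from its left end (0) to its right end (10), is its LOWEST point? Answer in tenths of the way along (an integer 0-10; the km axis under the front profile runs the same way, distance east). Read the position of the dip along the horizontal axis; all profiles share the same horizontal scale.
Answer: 7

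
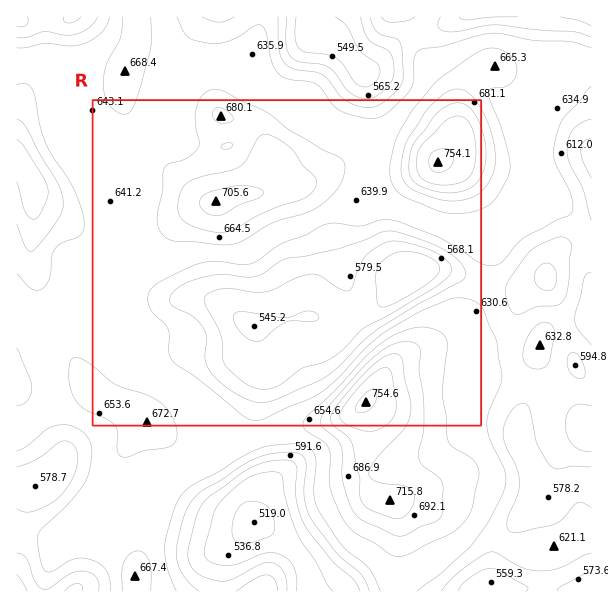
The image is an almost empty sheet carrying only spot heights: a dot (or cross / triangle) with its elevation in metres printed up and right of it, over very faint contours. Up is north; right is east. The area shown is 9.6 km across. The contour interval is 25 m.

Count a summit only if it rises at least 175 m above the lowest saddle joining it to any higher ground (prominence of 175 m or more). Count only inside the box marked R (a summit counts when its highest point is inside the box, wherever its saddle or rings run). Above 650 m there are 1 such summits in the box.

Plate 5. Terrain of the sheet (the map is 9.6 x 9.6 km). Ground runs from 520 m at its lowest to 755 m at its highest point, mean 625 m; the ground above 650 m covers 18.6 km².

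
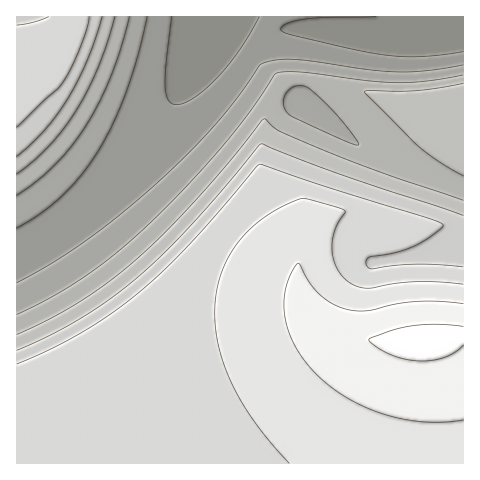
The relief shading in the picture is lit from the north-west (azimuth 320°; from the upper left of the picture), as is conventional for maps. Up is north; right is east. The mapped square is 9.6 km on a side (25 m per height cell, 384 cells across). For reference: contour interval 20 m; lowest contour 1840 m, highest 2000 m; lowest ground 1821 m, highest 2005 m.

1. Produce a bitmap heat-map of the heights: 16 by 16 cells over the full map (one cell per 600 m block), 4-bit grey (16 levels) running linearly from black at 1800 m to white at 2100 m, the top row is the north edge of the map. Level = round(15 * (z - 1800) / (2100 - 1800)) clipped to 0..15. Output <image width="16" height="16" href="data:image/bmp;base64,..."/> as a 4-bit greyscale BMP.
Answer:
<image width="16" height="16" href="data:image/bmp;base64,Qk32AAAAAAAAAHYAAAAoAAAAEAAAABAAAAABAAQAAAAAAIAAAAATCwAAEwsAABAAAAAAAAAAAAAAABEREQAiIiIAMzMzAERERABVVVUAZmZmAHd3dwCIiIgAmZmZAKqqqgC7u7sAzMzMAN3d3QDu7u4A////AIiIiIiIiImZd3iIiIiJmZl3d4iIiJmZmXd3eIiJmaqqZnd4iImaqqpFZ3iImZmZmTRFd4iJmIiIMzRWiImYd3czM0VoiIiHd0MzNFeIh3ZlVDMzRXdmVVVlQyI0VVRFVXZDIiNERFVmd1QyIjRERFWHZDIiMzMiInh1MhIiIiIR"/>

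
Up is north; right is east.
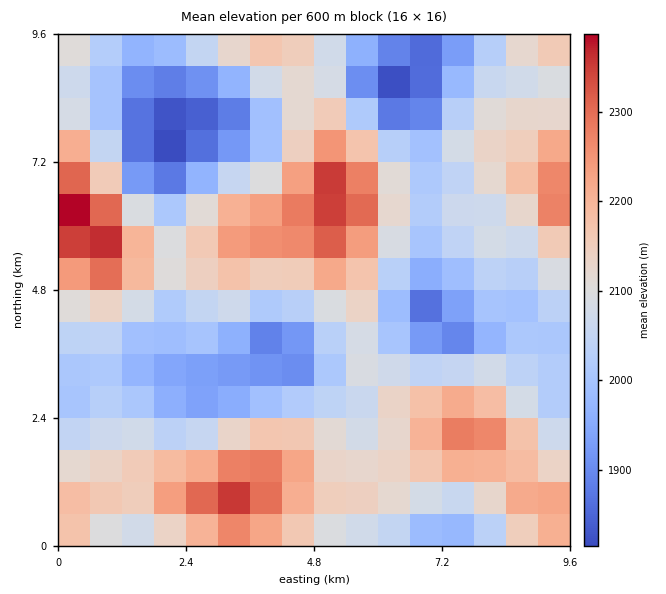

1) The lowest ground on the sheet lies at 1800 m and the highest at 2420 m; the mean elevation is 2090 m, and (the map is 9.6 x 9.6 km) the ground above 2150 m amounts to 27.4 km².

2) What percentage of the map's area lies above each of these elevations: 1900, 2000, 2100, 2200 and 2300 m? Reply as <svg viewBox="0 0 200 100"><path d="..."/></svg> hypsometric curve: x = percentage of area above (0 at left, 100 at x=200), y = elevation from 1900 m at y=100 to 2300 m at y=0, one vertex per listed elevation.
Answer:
<svg viewBox="0 0 200 100"><path d="M185 100l-31-25-64-25-54-25-26-25"/></svg>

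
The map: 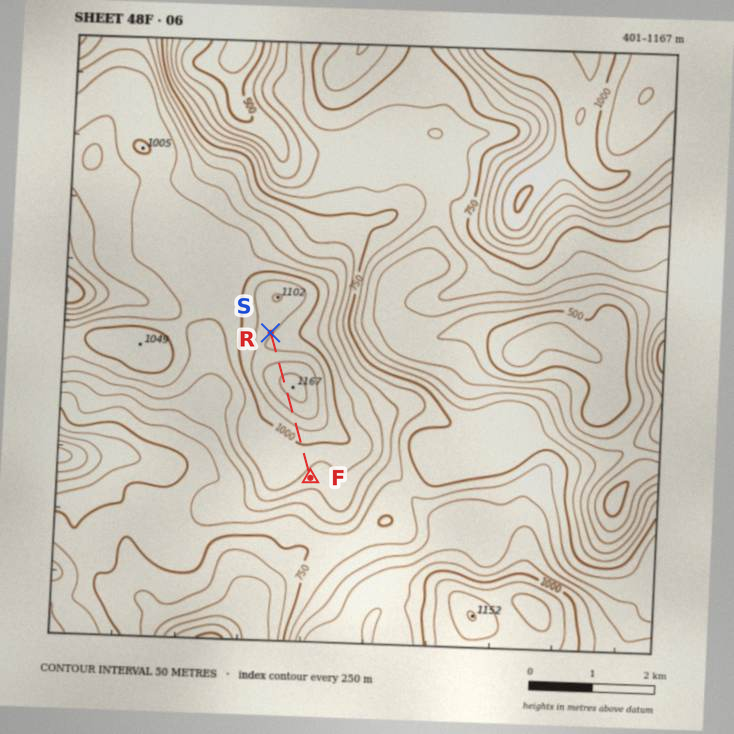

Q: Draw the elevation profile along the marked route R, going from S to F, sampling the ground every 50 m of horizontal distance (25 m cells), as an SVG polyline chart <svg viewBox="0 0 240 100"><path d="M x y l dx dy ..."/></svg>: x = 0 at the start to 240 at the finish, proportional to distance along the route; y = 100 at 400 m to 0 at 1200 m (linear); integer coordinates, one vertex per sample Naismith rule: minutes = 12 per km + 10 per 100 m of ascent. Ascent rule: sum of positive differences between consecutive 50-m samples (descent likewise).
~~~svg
<svg viewBox="0 0 240 100"><path d="M0 18l5 1 5 1 5 0 5 0 5-1 5 0 5-2 5-1 5-2 5-2 5-1 5-2 4-1 5-2 5 0 5-1 5 0 5 0 5 0 5 1 5 1 5 0 5 1 5 2 5 1 5 1 5 1 5 2 5 1 5 1 5 2 5 1 5 1 5 1 5 1 5 1 5 1 4 1 5 0 5 1 5 1 5 0 5 1 5 1 5 1 5 1 5 1 5 1 2 0"/></svg>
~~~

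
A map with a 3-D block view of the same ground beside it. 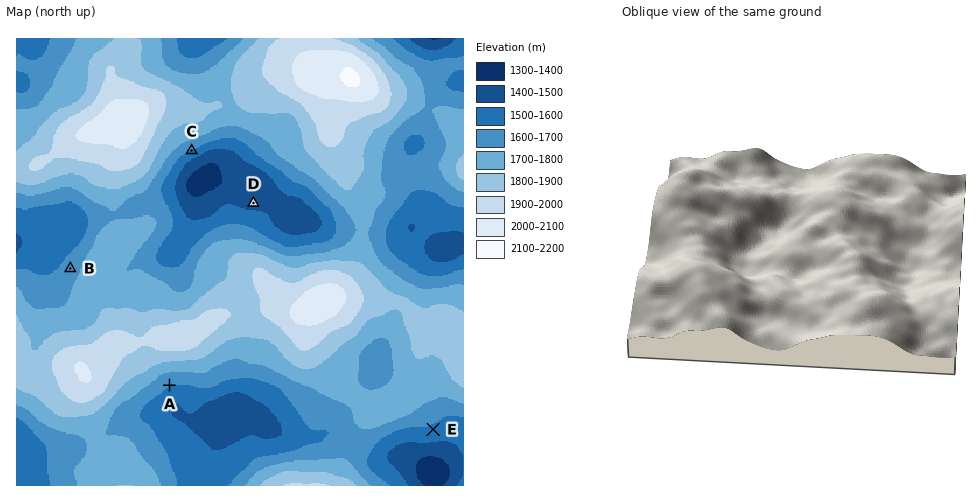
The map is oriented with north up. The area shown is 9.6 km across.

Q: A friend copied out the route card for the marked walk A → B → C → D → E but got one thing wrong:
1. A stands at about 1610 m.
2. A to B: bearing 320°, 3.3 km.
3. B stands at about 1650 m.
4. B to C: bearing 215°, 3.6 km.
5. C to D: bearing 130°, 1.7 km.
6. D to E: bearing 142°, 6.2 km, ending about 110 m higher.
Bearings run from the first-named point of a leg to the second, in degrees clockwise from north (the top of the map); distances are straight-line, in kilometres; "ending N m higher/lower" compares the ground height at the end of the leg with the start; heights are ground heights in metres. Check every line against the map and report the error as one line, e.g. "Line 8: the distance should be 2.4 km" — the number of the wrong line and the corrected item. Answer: Line 4: the bearing should be 046°.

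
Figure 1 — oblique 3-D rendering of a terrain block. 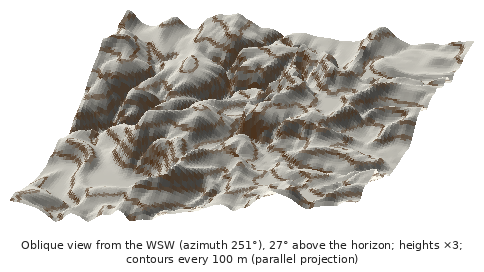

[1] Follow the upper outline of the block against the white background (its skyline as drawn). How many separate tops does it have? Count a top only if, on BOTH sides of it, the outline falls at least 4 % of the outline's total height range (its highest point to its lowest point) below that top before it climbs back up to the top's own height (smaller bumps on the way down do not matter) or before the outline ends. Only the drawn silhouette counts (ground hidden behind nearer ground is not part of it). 4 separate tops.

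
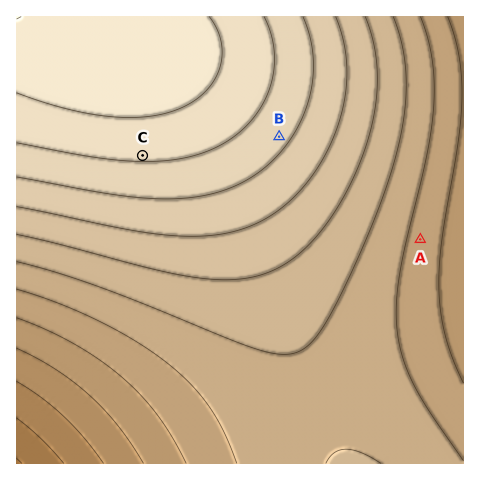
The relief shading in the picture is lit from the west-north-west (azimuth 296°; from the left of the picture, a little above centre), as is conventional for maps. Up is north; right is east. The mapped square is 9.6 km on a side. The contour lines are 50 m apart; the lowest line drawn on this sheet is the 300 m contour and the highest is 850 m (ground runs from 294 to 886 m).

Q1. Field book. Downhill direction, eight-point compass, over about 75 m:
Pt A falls E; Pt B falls SE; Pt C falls S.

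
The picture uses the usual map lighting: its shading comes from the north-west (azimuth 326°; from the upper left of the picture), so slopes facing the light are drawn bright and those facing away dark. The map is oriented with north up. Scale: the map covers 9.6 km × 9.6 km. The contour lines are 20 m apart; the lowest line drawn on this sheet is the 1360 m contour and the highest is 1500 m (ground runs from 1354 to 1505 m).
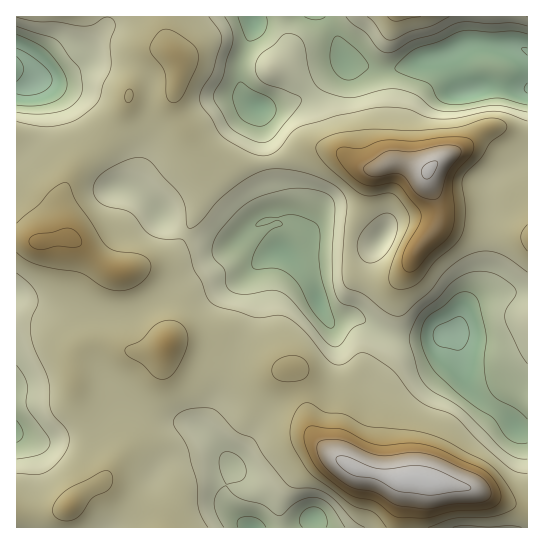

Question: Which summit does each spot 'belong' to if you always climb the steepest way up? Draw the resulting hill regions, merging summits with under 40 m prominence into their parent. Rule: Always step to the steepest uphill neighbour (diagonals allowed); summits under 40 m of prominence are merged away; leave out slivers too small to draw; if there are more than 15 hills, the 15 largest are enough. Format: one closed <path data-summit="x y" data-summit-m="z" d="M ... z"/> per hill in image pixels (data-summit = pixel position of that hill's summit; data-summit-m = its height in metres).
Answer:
<path data-summit="415 479" data-summit-m="1505" d="M323 16l-307 1 1 511 511-1 0-233-15-2-15 1-21 7-10 7-4 6-6 17-6 3-29 6-27-2-20-8-18-12-11 0-12 4-5-1-10-17-6-14-26-34 7 1 13-7 5-11-4-8-7-6-8-4-16-2-1-19-5-17-10-55-1-20 15 1 28-11 41-34-7-25-6-13z"/><path data-summit="429 170" data-summit-m="1502" d="M449 53l-54 16-20 0-30-6-42 34-28 11-15-1 1 20 10 55 5 17 1 19 16 2 8 4 7 6 4 8-5 11-9 6-10 2 23 28 14 32 6 4 15-4 11 0 33 19 16 3 29-2 20-5 8-19 6-8 10-6 19-6 30 0 0-204-43-2-22 4z"/><path data-summit="398 17" data-summit-m="1445" d="M527 16l-203 1 13 21 4 17 5 9 16 1 13 4 20 0 31-10 20-4 23-11 41 1 17 6z"/>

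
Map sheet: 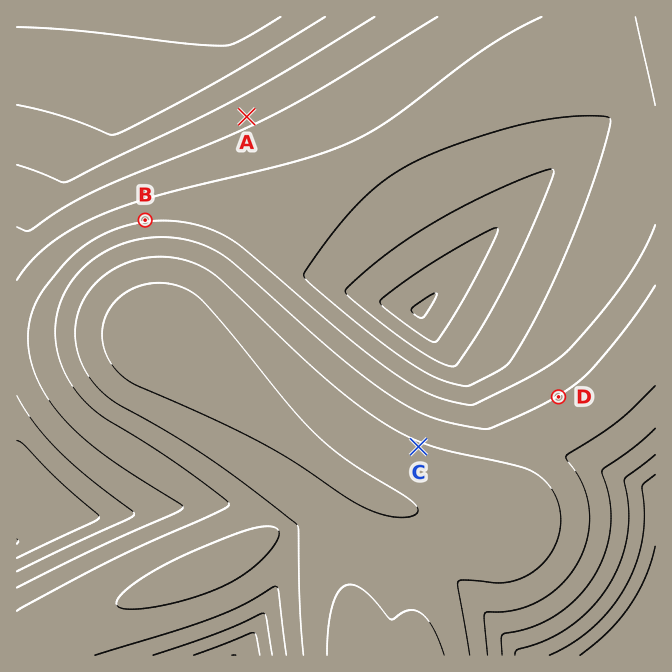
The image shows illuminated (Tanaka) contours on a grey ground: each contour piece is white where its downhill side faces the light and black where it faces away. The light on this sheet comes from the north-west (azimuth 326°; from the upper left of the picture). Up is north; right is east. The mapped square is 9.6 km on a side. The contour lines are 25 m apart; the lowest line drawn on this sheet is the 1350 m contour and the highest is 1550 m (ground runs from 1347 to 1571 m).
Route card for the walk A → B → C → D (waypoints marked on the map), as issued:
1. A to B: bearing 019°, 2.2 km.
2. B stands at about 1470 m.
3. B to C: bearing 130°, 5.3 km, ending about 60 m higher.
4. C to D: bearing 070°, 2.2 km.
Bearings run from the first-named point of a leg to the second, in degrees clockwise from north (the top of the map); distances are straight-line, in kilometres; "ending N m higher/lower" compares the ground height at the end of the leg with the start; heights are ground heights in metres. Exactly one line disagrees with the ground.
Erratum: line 1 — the bearing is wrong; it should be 225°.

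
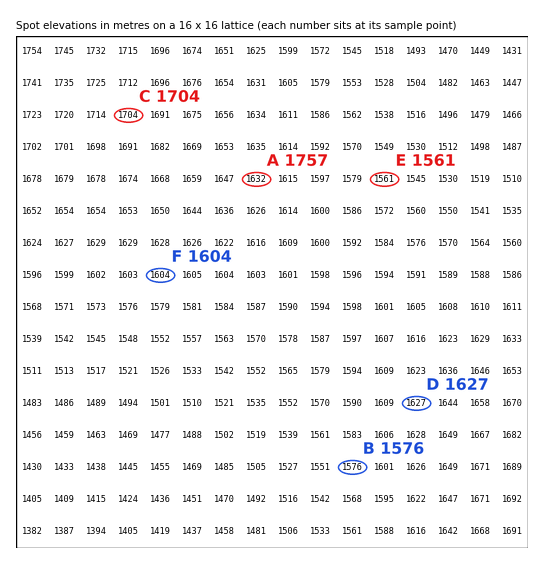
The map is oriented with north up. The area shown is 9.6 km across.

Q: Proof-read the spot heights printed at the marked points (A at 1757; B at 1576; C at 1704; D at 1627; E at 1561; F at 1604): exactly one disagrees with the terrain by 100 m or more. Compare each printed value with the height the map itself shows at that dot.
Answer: A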